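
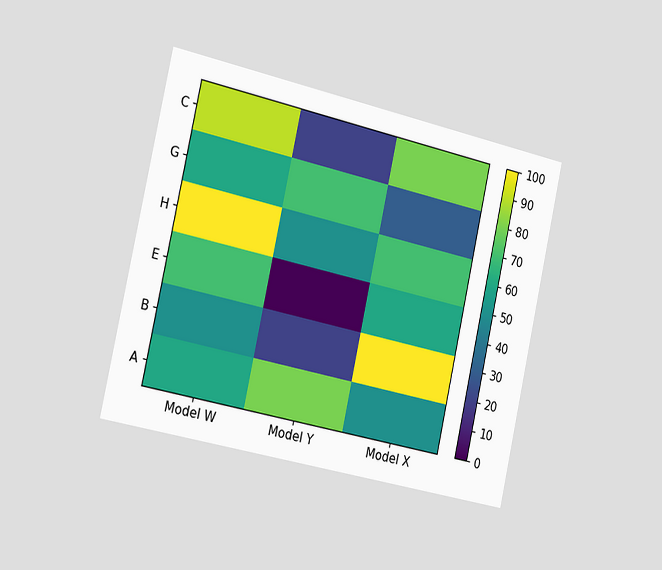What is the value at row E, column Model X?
60

The chart is tilted about 12° clockwise and viewed slightly from the left. Matching cell (E, Model X) against the colorbar gives 60.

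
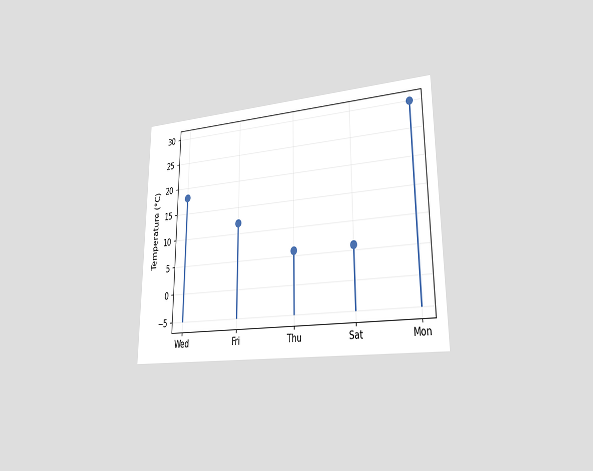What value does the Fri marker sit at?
The chart is viewed slightly from the right. The Fri marker sits at 12°C.

12°C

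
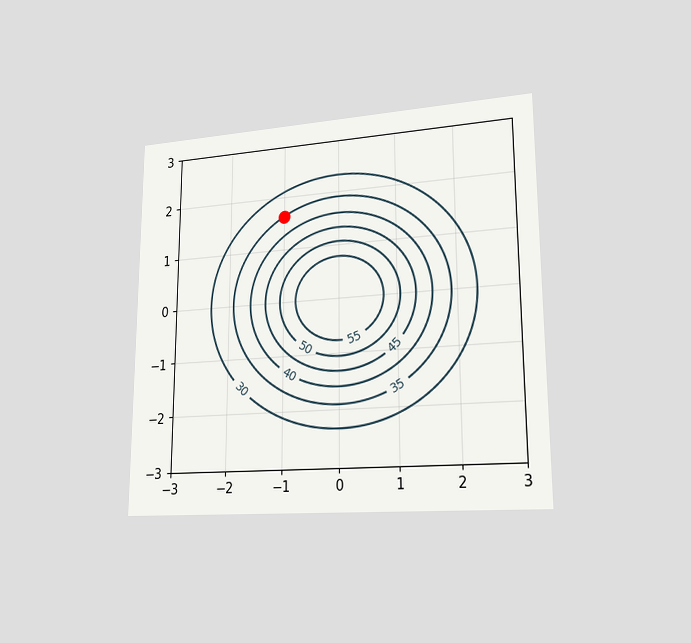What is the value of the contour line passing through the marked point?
35

The chart is viewed slightly from the right. The marked point sits on the contour labelled 35.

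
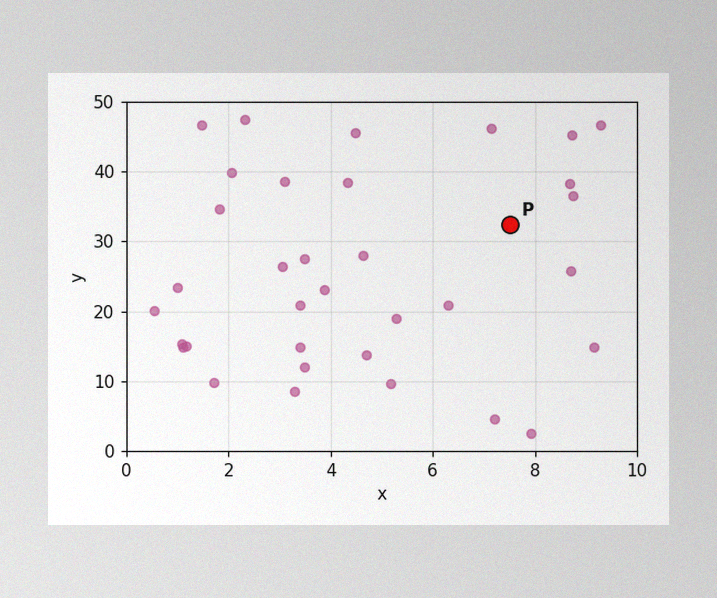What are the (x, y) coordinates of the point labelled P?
(7.5, 32.5)

The image has some photo noise and uneven lighting. Following the gridlines from P to each axis, P sits at (7.5, 32.5).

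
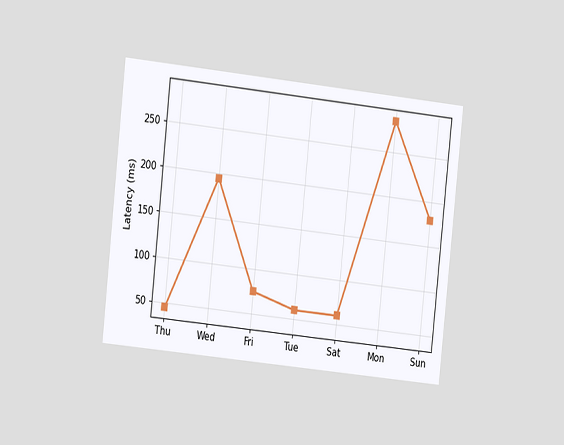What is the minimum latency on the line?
The chart is tilted about 6° clockwise and viewed slightly from the left. The lowest point is at Thu, and reading across to the y-axis gives 45ms.

45ms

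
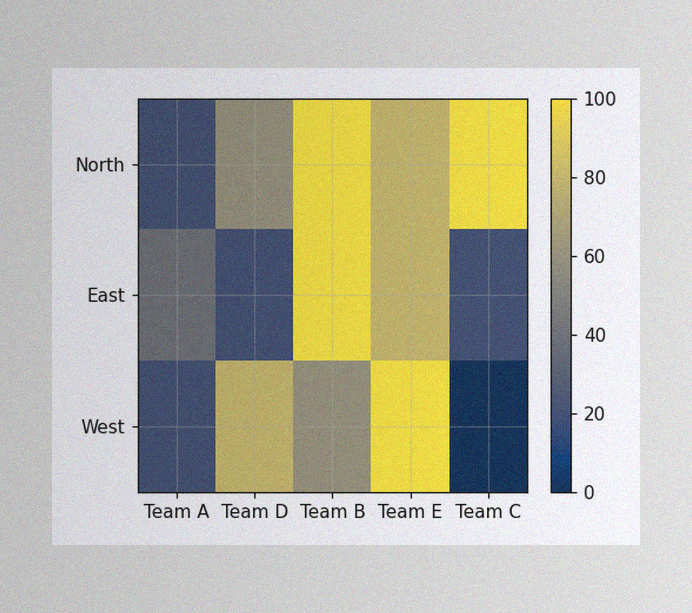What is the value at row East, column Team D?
The image has some photo noise and uneven lighting. Matching cell (East, Team D) against the colorbar gives 20.

20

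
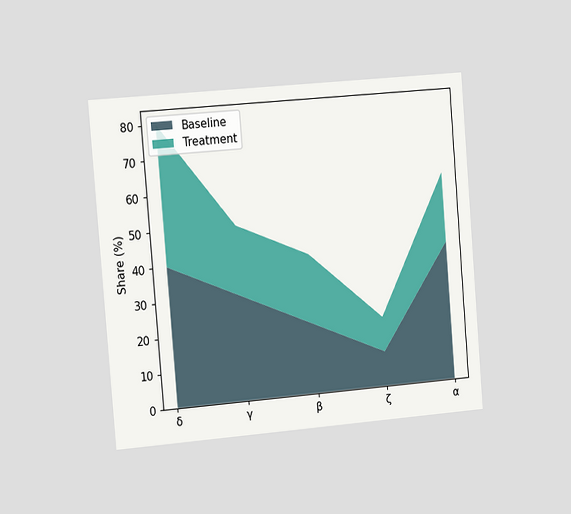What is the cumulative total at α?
60%

The chart is tilted about 5° counter-clockwise and viewed slightly from the left. The stacked total at α reaches 60%.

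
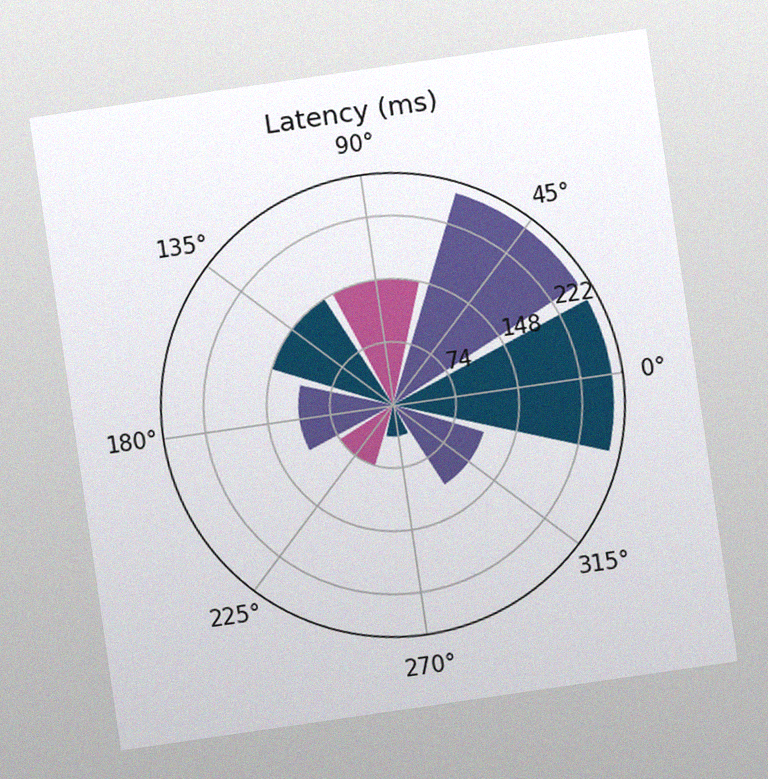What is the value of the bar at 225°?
74ms

The chart is tilted about 8° counter-clockwise, with some photo noise. The bar at 225° reaches 74ms on the radial axis.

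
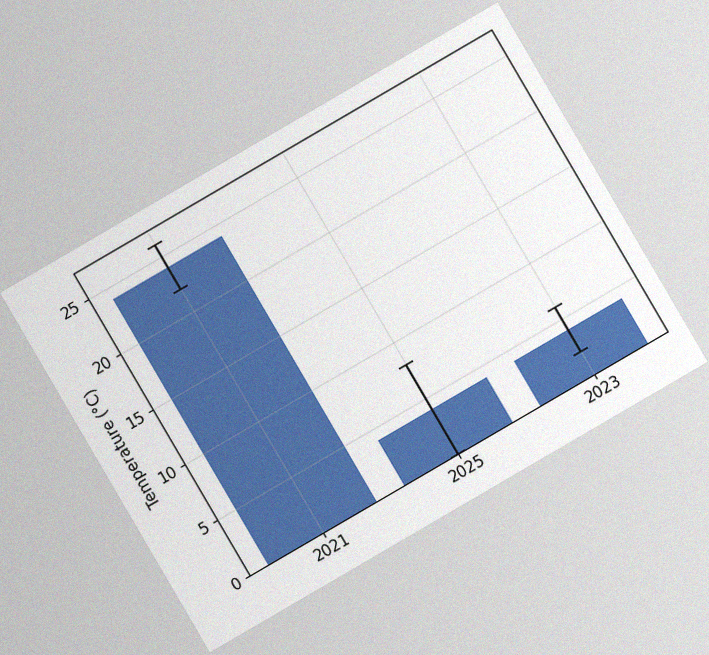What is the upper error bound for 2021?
The chart is tilted about 30° counter-clockwise, with some photo noise. The 2021 bar's upper whisker reaches 26°C.

26°C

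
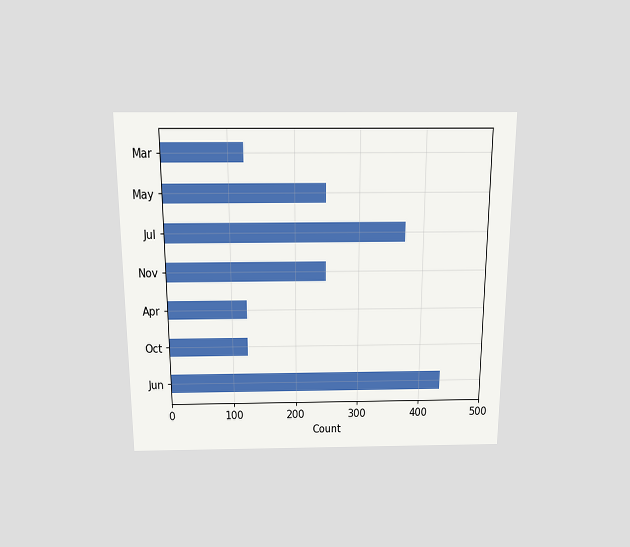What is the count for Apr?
The chart is viewed slightly from above. Reading along the chart's x-axis, the Apr bar reaches 124.

124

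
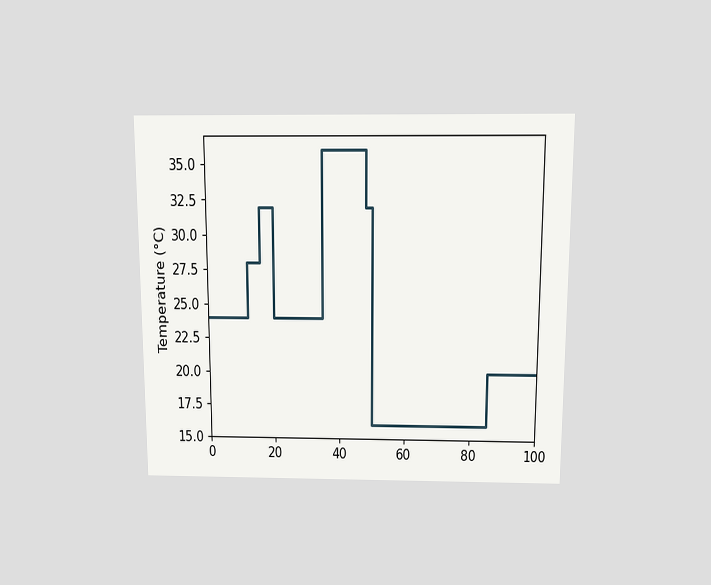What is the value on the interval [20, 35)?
The chart is viewed slightly from above. On [20, 35) the step sits at 24°C.

24°C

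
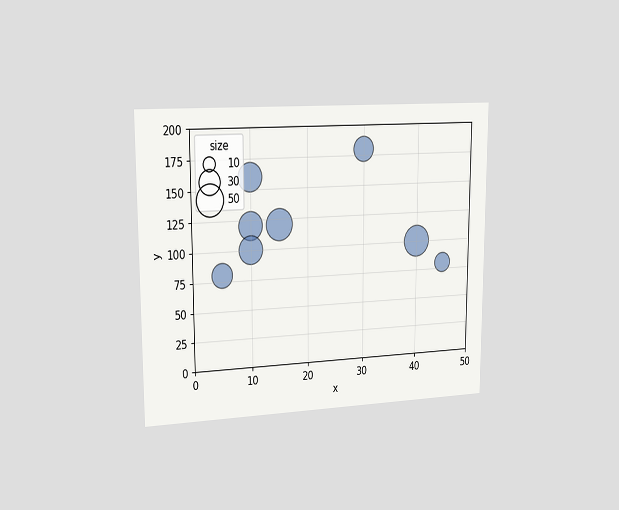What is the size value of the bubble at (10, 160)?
The chart is viewed slightly from the left. Matching the bubble at (10, 160) against the size legend gives 40.

40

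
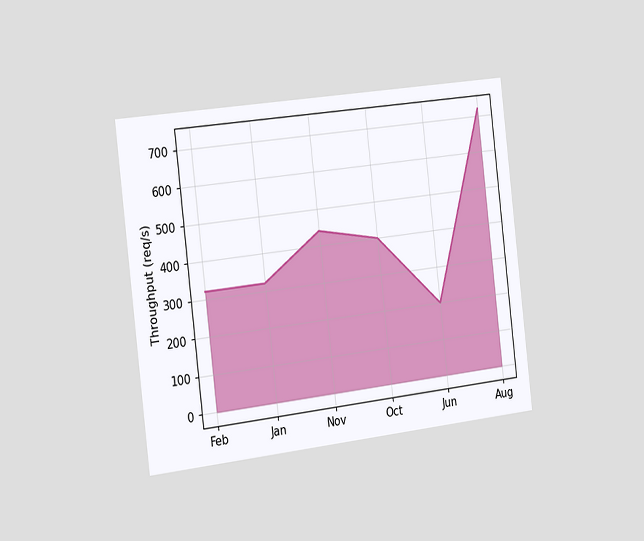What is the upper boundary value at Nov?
440req/s

The chart is tilted about 7° counter-clockwise and viewed slightly from the left. At Nov the upper boundary is at 440req/s.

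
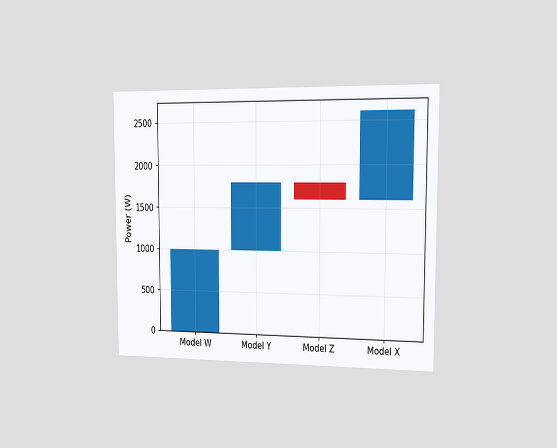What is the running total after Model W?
1000W

The chart is viewed slightly from the right. After Model W the running total reaches 1000W.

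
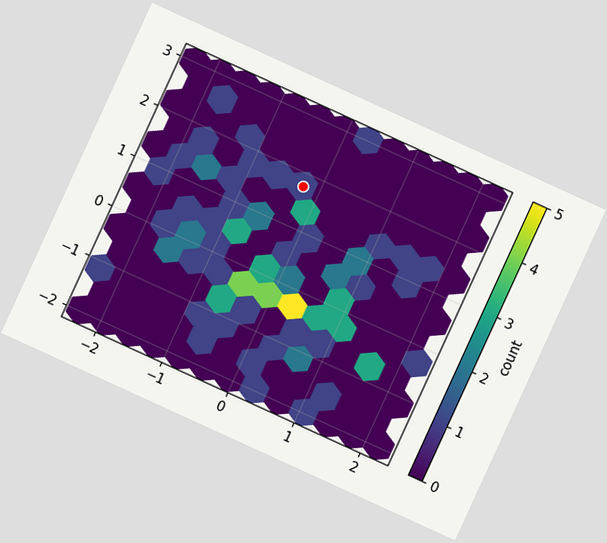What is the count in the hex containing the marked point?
The chart is tilted about 25° clockwise. The marked hex reads 1 on the colorbar.

1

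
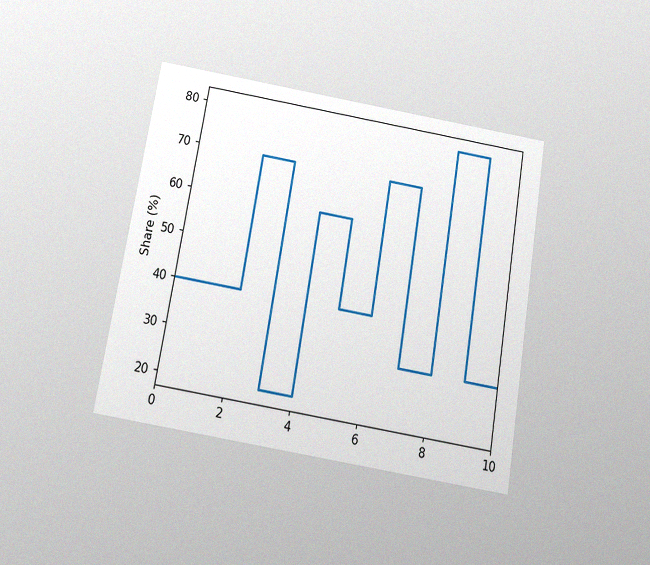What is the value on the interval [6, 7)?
The chart is tilted about 10° clockwise and viewed slightly from below, with some photo noise. On [6, 7) the step sits at 70%.

70%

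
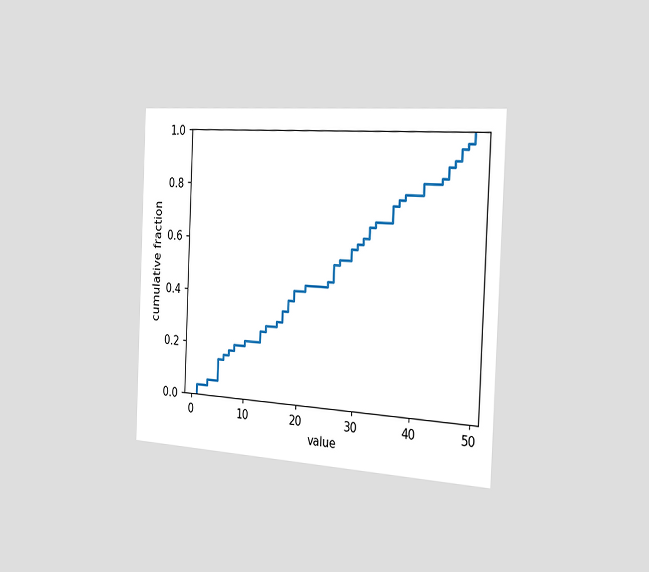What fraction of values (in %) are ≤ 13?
26%

The chart is tilted about 3° clockwise and viewed slightly from the right. At x=13 the ECDF step is at 26%.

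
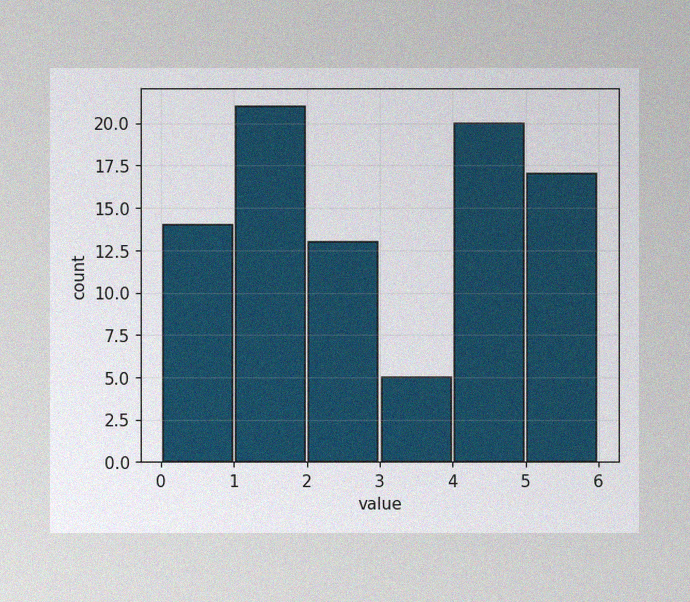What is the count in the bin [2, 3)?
The image has some photo noise and uneven lighting. The [2, 3) bin has height 13.

13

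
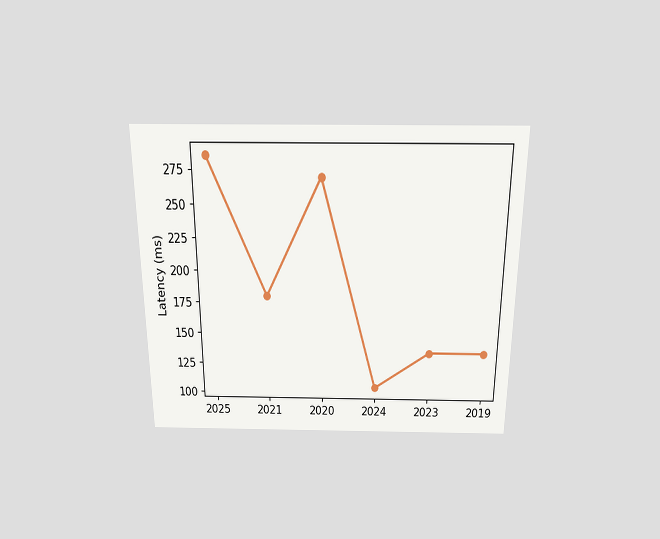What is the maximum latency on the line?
285ms

The chart is viewed slightly from above. The highest point is at 2025, and reading across to the y-axis gives 285ms.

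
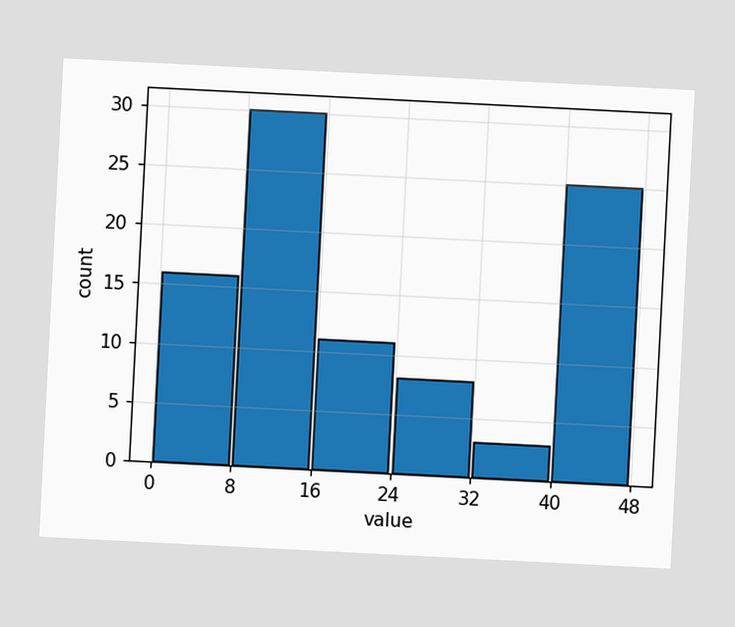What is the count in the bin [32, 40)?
3

The chart is tilted about 3° clockwise. The [32, 40) bin has height 3.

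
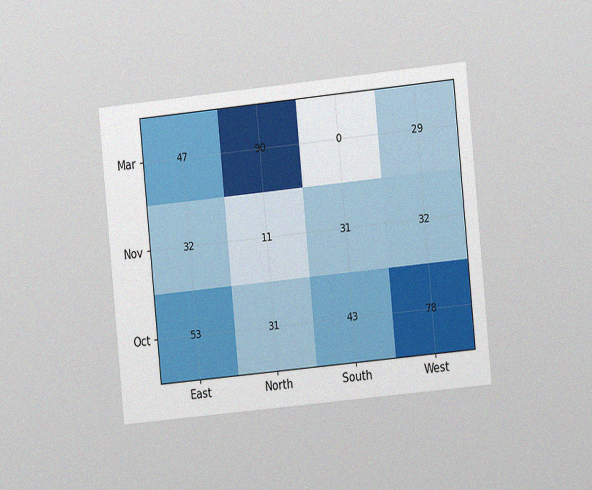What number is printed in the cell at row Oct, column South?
The chart is tilted about 6° counter-clockwise and viewed slightly from the right, with some photo noise. The (Oct, South) cell reads 43.

43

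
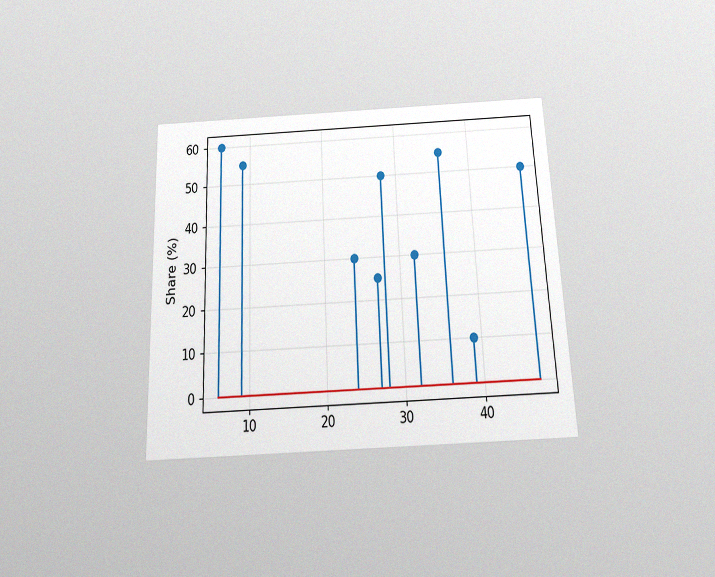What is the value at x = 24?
30%

The chart is tilted about 2° counter-clockwise and viewed slightly from below, with some photo noise. The stem at x=24 reaches 30%.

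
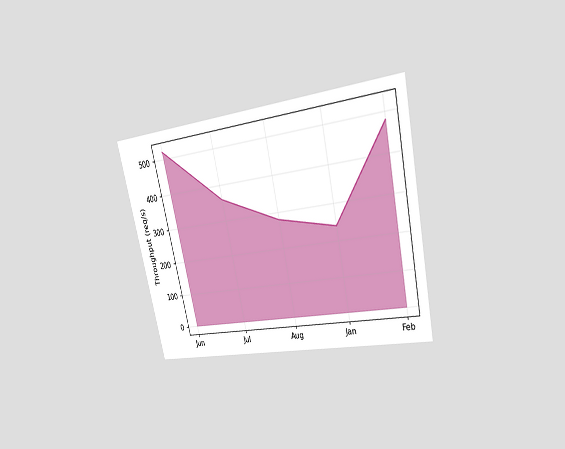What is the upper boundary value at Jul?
360req/s

The chart is tilted about 12° counter-clockwise and viewed at a slight angle. At Jul the upper boundary is at 360req/s.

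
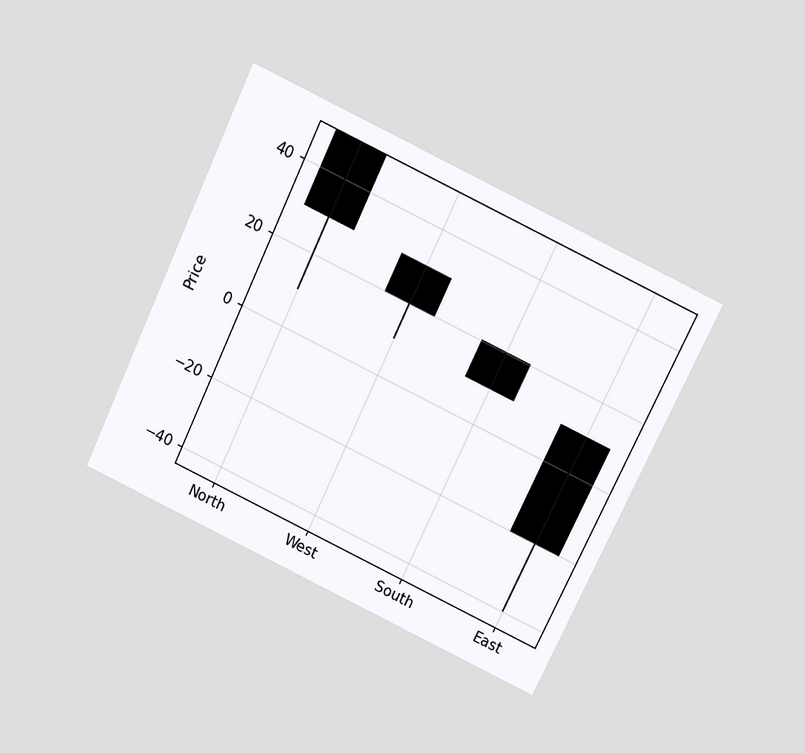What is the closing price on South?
The chart is tilted about 25° clockwise and viewed slightly from above. The South candle closes at 10.

10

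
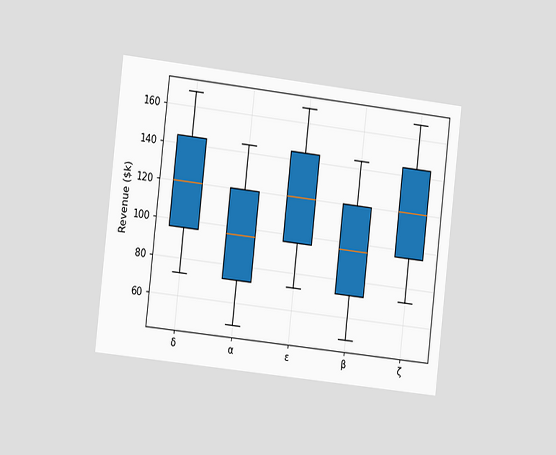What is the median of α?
The chart is tilted about 6° clockwise and viewed slightly from the left. The median line in the α box sits at $96k.

$96k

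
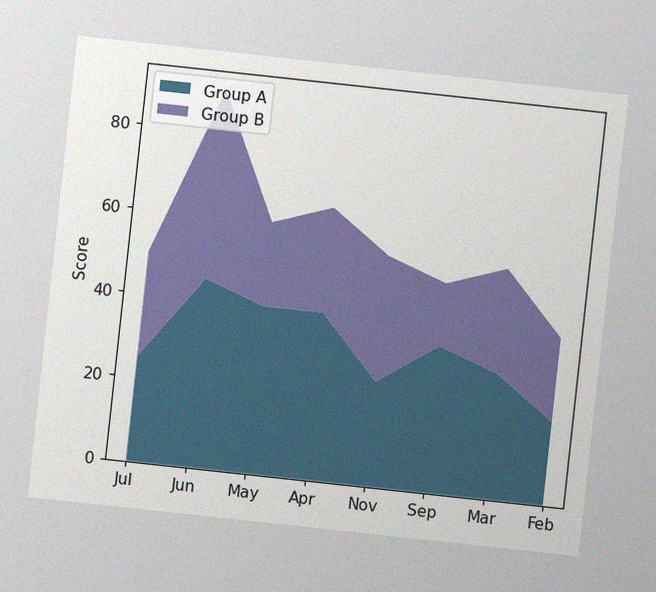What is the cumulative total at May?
The chart is tilted about 6° clockwise, with some photo noise. The stacked total at May reaches 60.

60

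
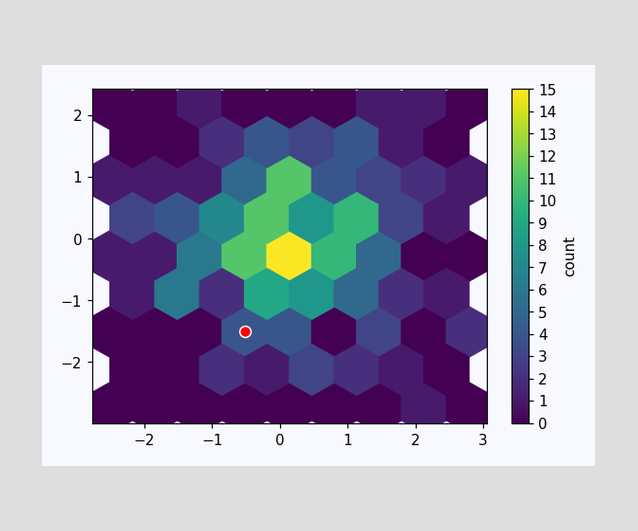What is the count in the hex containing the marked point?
The marked hex reads 4 on the colorbar.

4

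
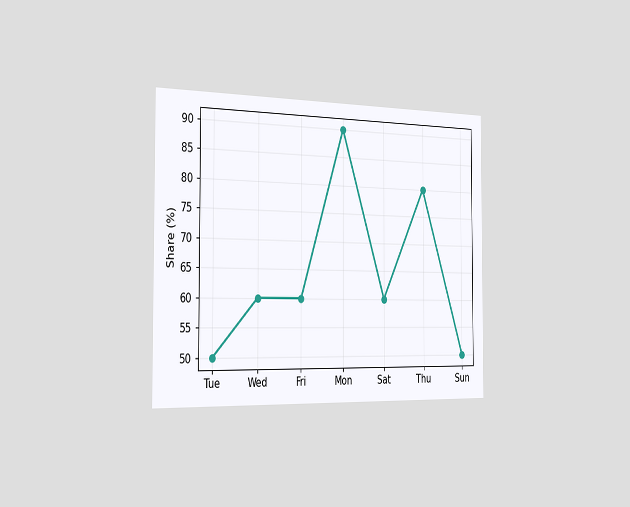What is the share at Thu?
The chart is viewed slightly from the left. At Thu, the line is at 80%.

80%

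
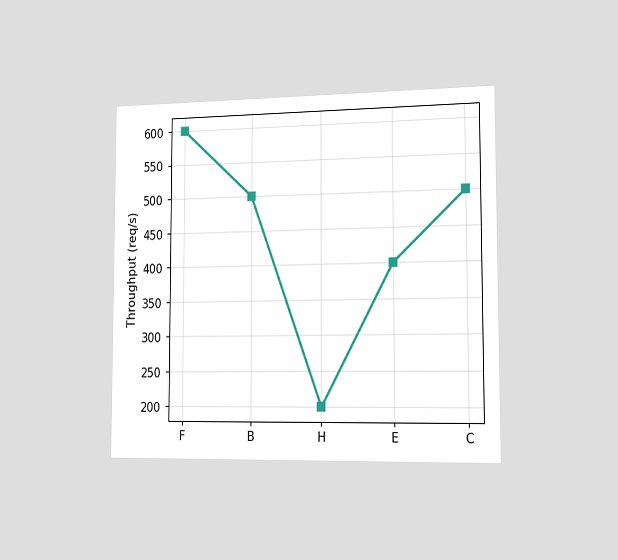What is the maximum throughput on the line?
600req/s

The chart is viewed slightly from the right. The highest point is at F, and reading across to the y-axis gives 600req/s.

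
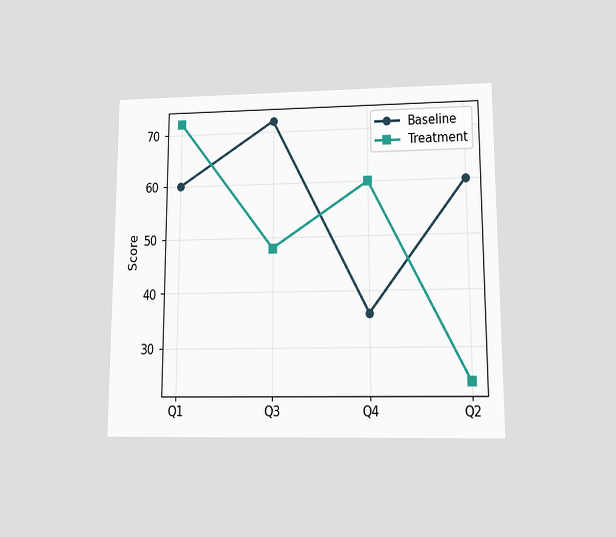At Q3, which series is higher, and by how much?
The chart is viewed at a slight angle. At Q3, Baseline sits above the other line by 24.

Baseline, by 24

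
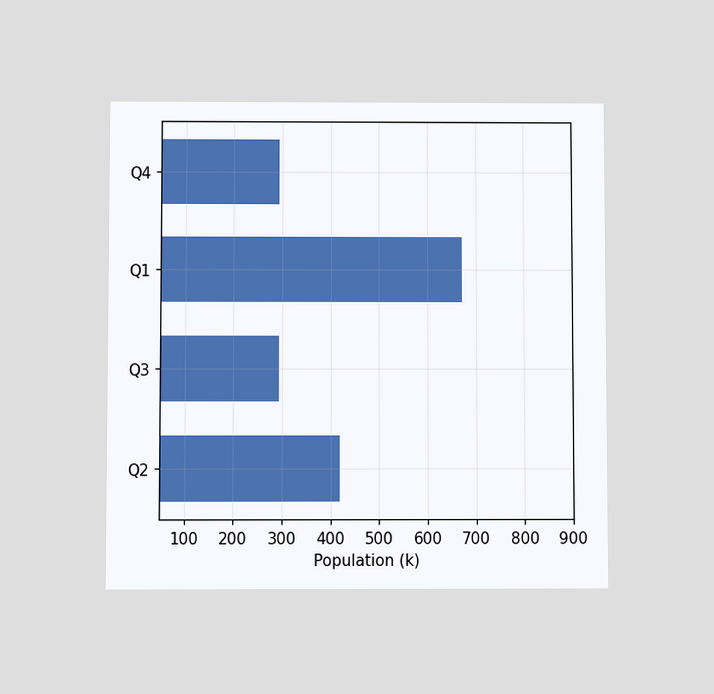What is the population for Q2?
The chart is viewed at a slight angle. Reading along the chart's x-axis, the Q2 bar reaches 420k.

420k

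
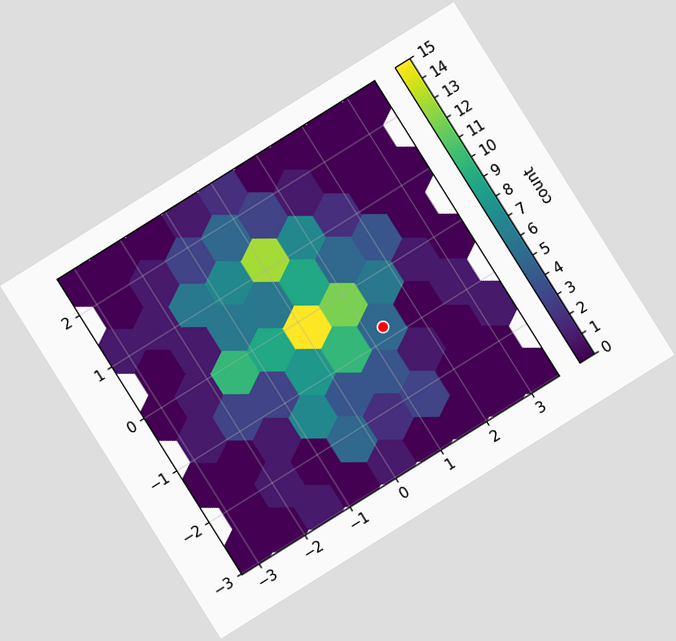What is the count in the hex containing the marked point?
The chart is tilted about 32° counter-clockwise. The marked hex reads 5 on the colorbar.

5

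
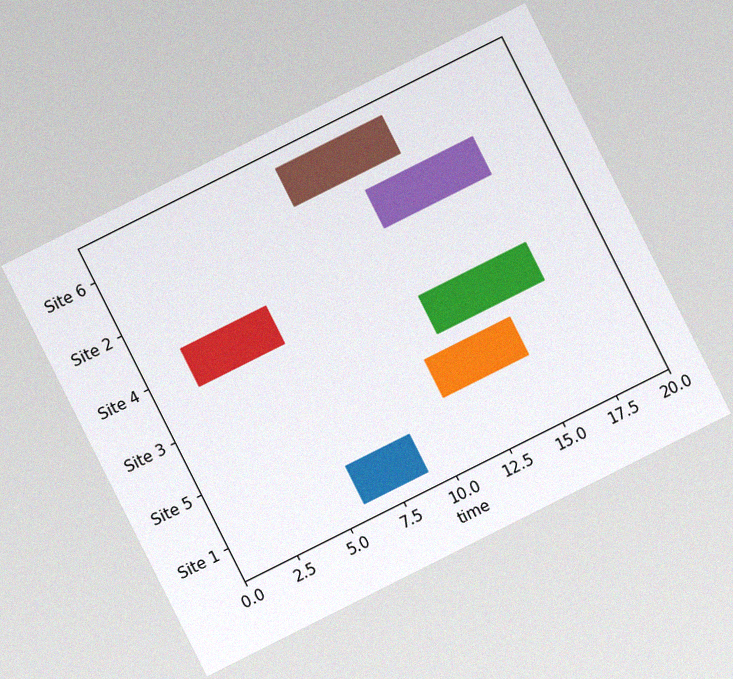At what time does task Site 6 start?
The chart is tilted about 27° counter-clockwise, with some photo noise. The Site 6 bar begins at t=9.

9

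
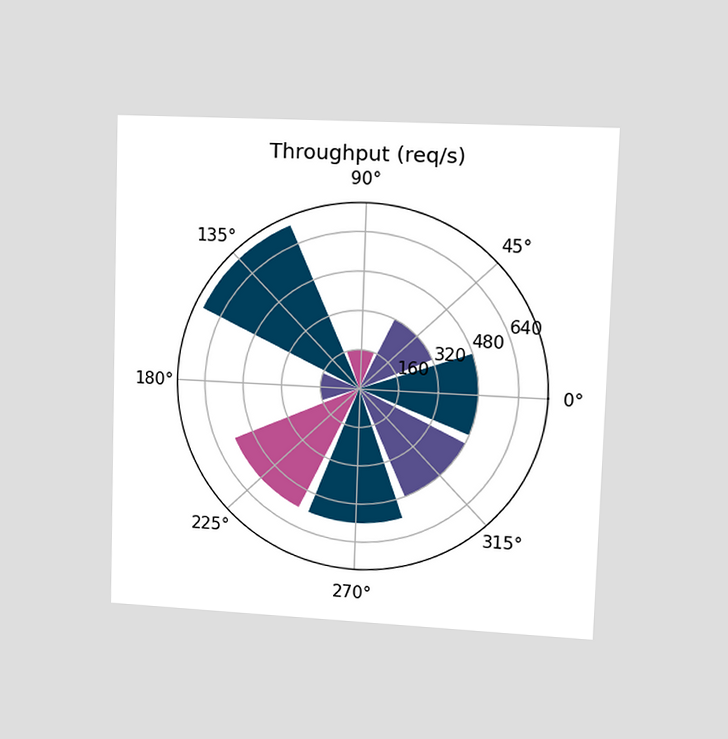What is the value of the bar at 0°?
The chart is viewed slightly from the right. The bar at 0° reaches 480req/s on the radial axis.

480req/s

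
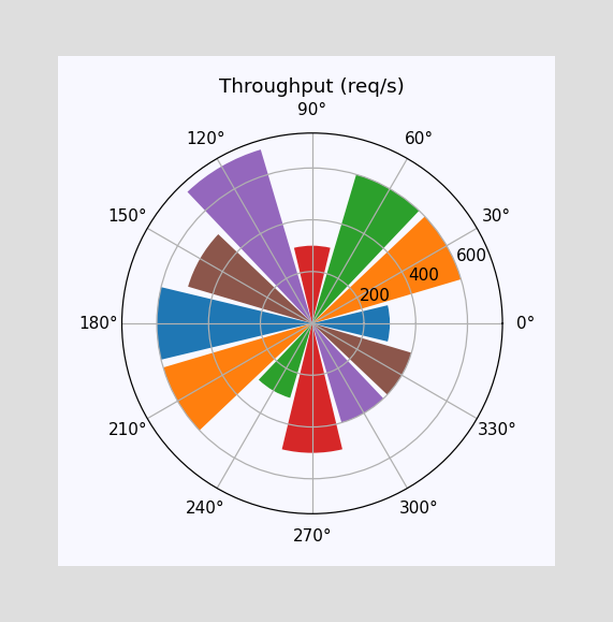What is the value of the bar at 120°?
700req/s

The bar at 120° reaches 700req/s on the radial axis.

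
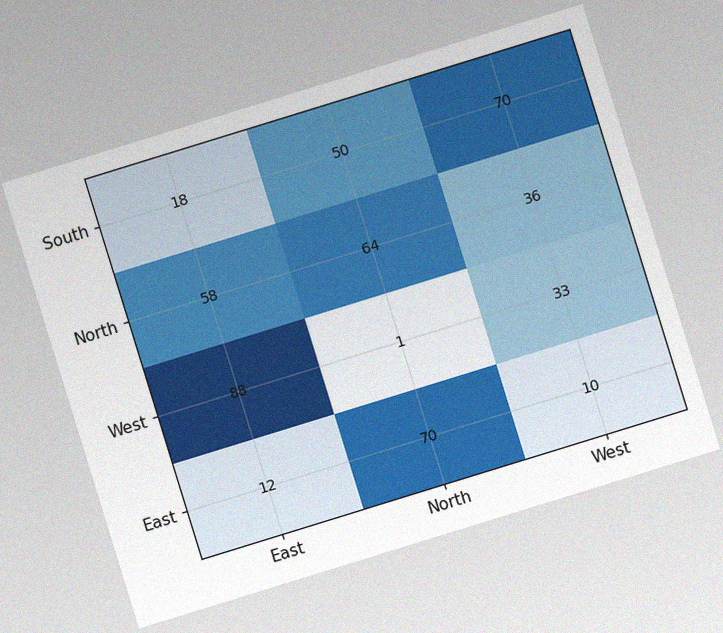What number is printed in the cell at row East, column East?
12

The chart is tilted about 17° counter-clockwise, with some photo noise. The (East, East) cell reads 12.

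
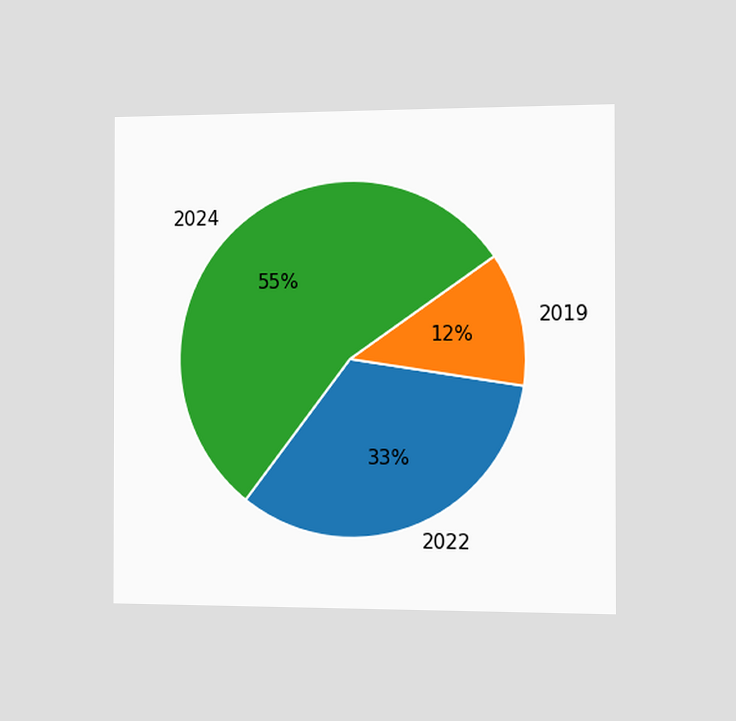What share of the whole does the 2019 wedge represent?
The chart is viewed slightly from the right. The 2019 slice takes up 12% of the pie.

12%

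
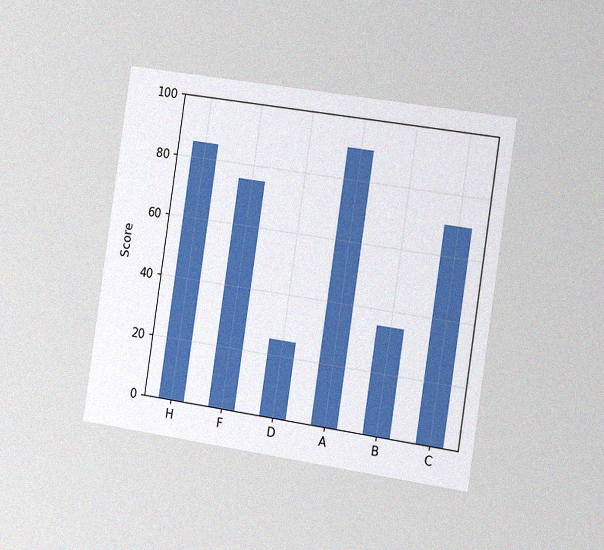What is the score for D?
25

The chart is tilted about 8° clockwise and viewed slightly from the right, with some photo noise. Reading along the chart's y-axis, the D bar reaches 25.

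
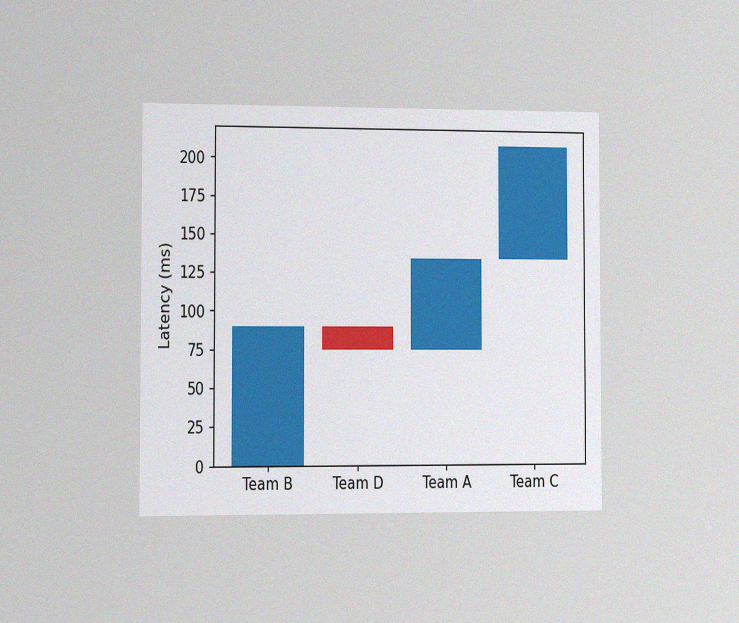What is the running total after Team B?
The chart is viewed slightly from the left, with some photo noise. After Team B the running total reaches 90ms.

90ms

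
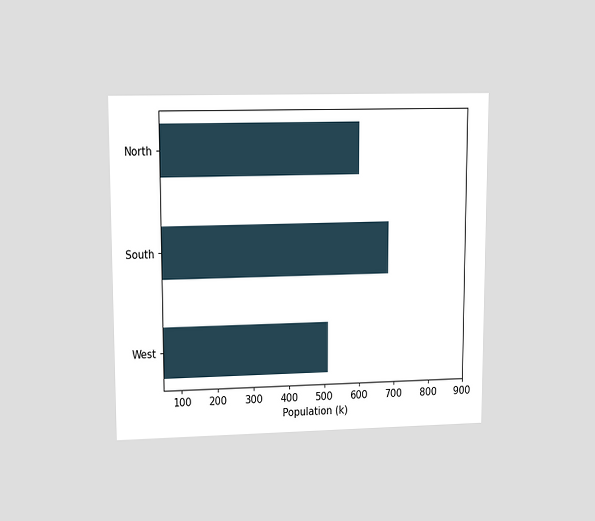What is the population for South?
680k

The chart is viewed at a slight angle. Reading along the chart's x-axis, the South bar reaches 680k.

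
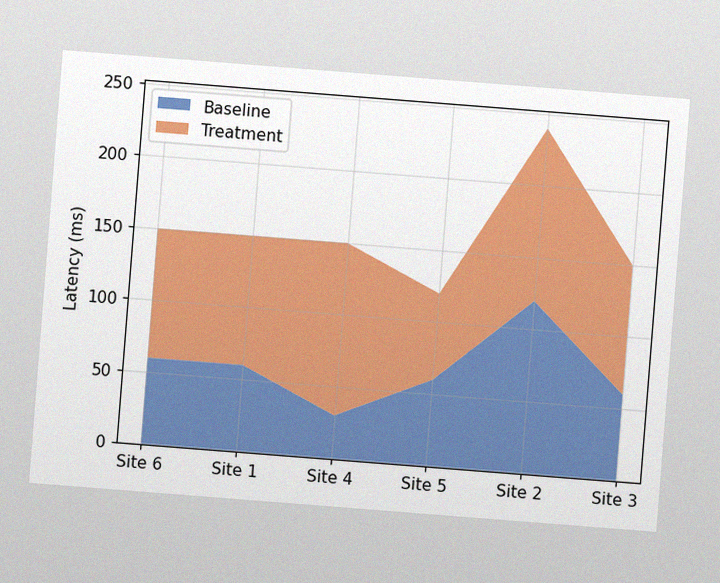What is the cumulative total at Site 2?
240ms

The chart is tilted about 4° clockwise, with some photo noise. The stacked total at Site 2 reaches 240ms.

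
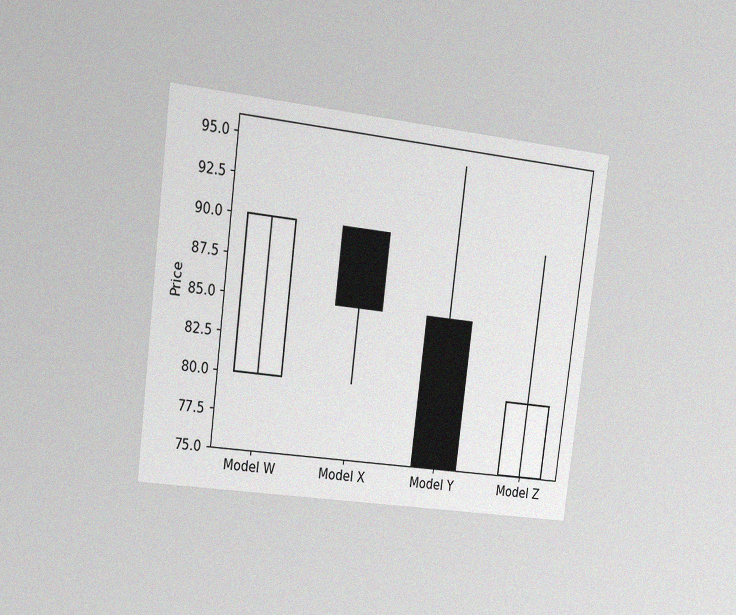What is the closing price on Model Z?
The chart is tilted about 7° clockwise and viewed slightly from the left, with some photo noise. The Model Z candle closes at 80.

80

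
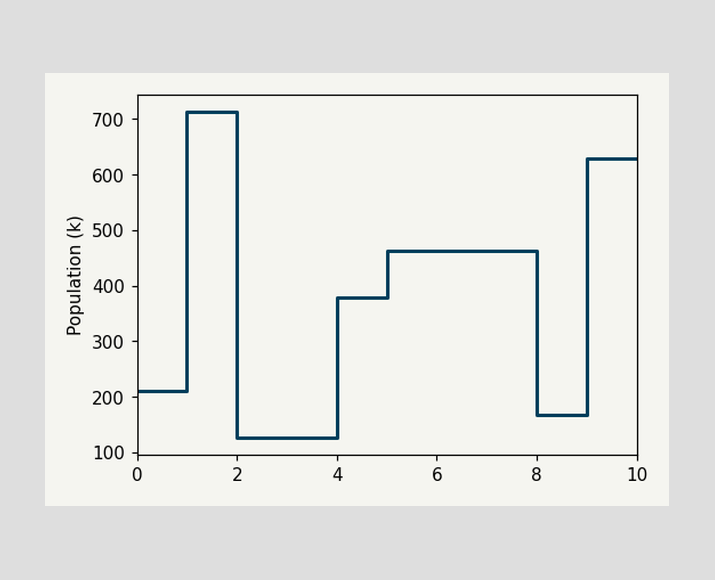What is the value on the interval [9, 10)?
On [9, 10) the step sits at 630k.

630k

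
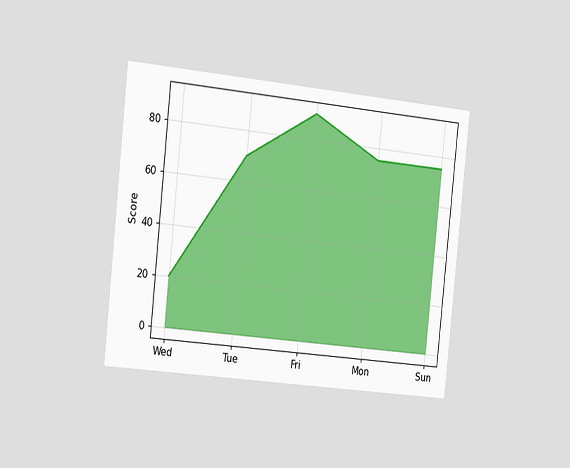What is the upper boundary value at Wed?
The chart is tilted about 6° clockwise and viewed slightly from the left. At Wed the upper boundary is at 20.

20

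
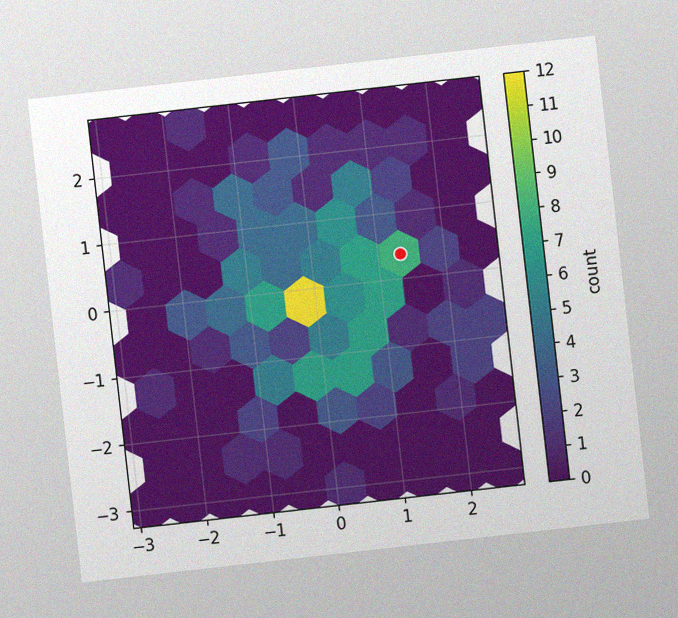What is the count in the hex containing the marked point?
8

The chart is tilted about 6° counter-clockwise, with some photo noise. The marked hex reads 8 on the colorbar.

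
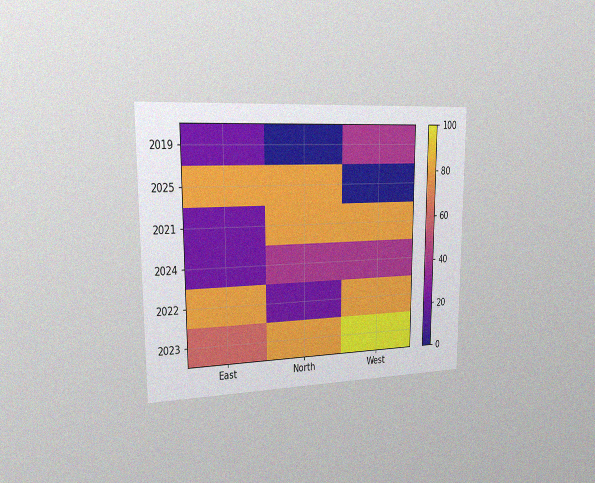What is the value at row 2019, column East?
The chart is viewed slightly from the left, with some photo noise. Matching cell (2019, East) against the colorbar gives 20.

20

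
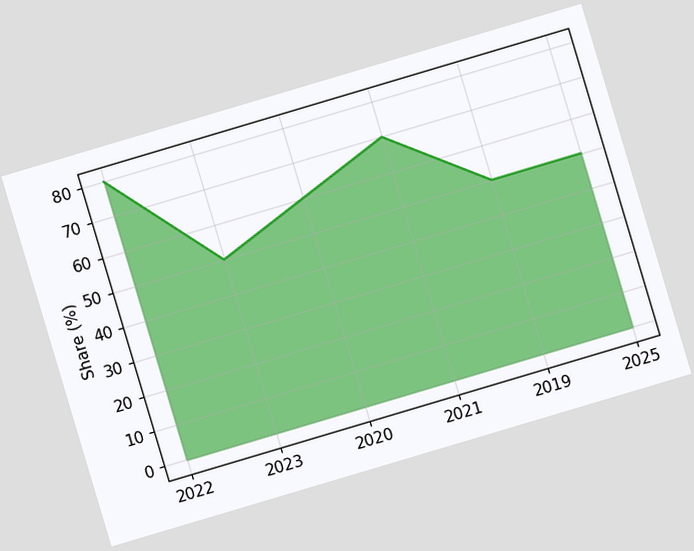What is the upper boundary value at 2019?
The chart is tilted about 17° counter-clockwise. At 2019 the upper boundary is at 50%.

50%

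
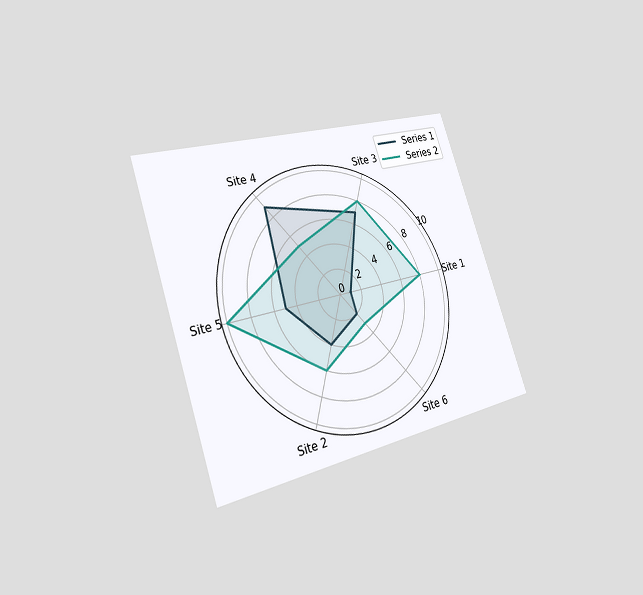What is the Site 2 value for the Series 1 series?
The chart is tilted about 19° counter-clockwise and viewed slightly from the left. On the Site 2 axis, Series 1 reaches 4.

4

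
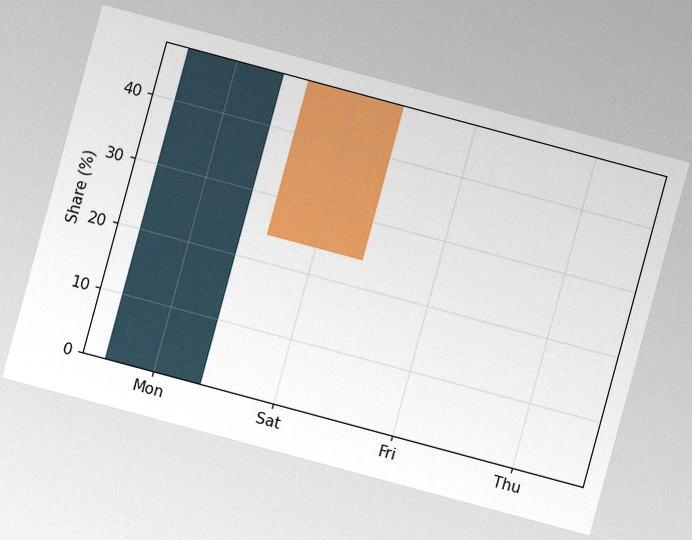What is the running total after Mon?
The chart is tilted about 15° clockwise, with some photo noise. After Mon the running total reaches 48%.

48%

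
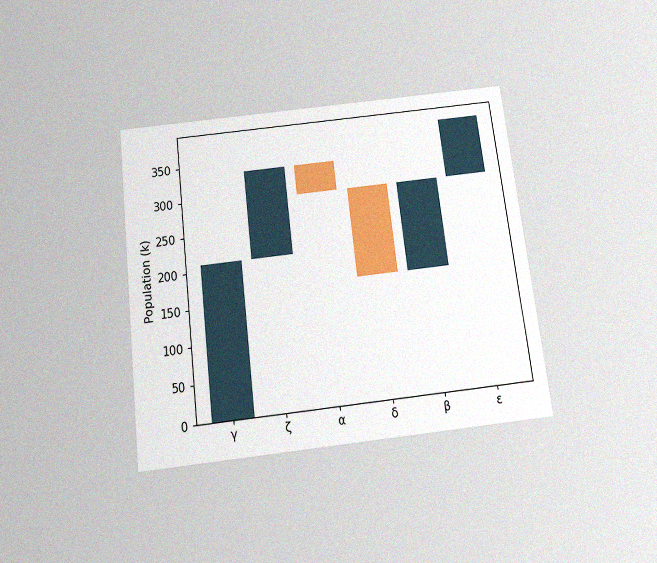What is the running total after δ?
The chart is tilted about 7° counter-clockwise and viewed slightly from below, with some photo noise. After δ the running total reaches 168k.

168k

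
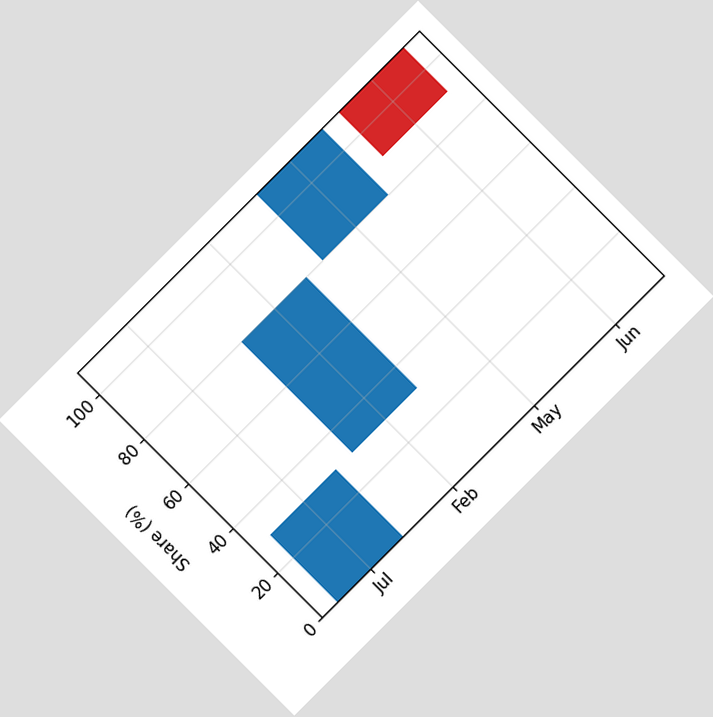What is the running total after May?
The chart is tilted about 45° counter-clockwise. After May the running total reaches 110%.

110%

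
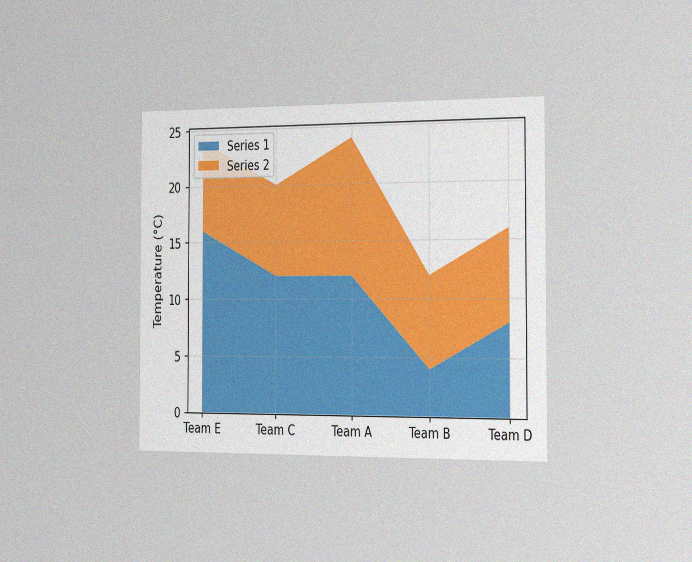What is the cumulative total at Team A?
24°C

The chart is viewed slightly from the right, with some photo noise. The stacked total at Team A reaches 24°C.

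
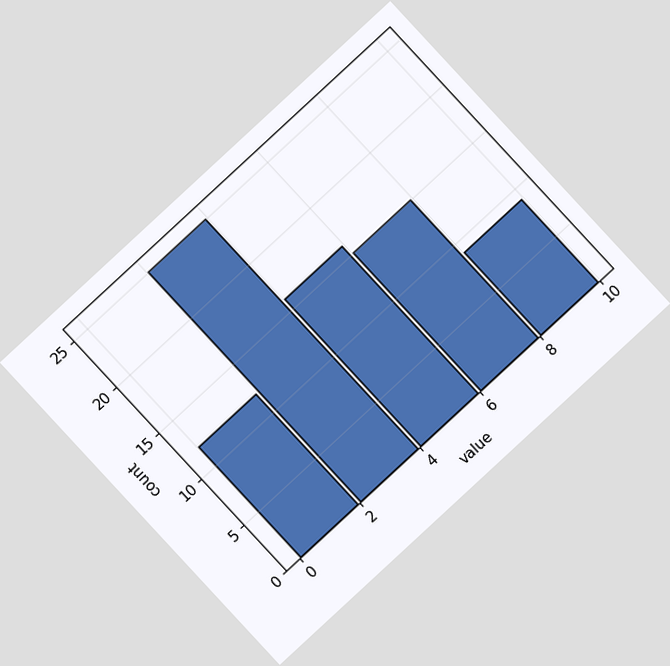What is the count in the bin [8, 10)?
The chart is tilted about 43° counter-clockwise. The [8, 10) bin has height 9.

9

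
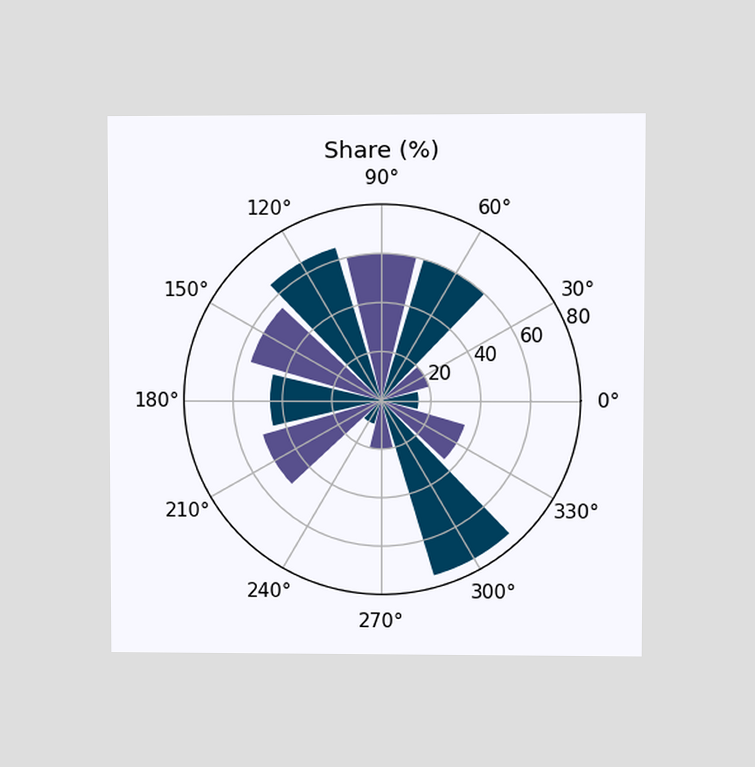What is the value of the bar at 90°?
The chart is viewed at a slight angle. The bar at 90° reaches 60% on the radial axis.

60%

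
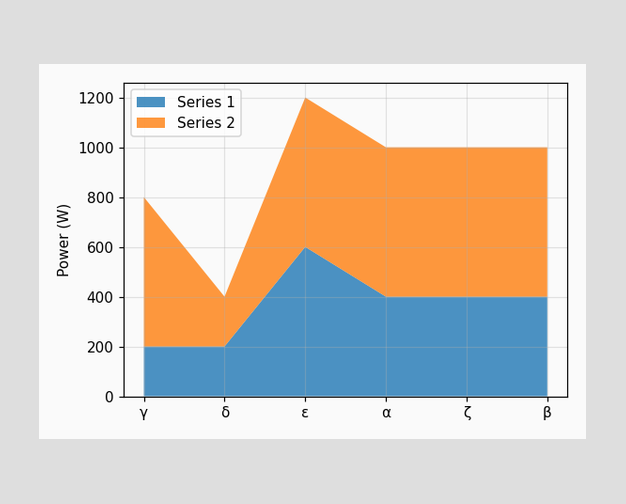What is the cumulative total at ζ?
The stacked total at ζ reaches 1000W.

1000W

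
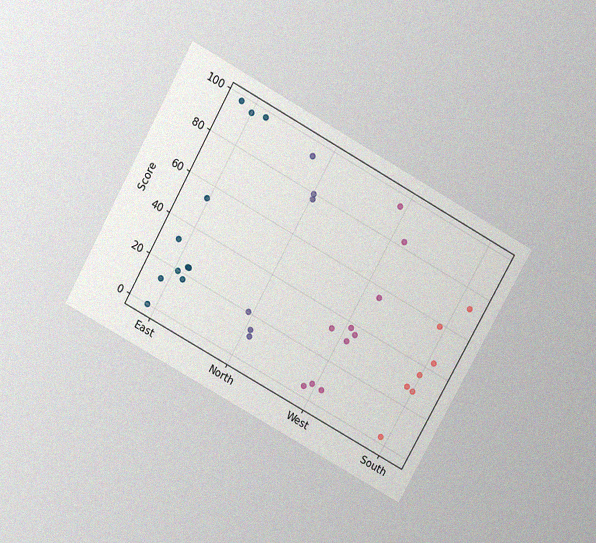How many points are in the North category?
The chart is tilted about 29° clockwise and viewed slightly from above, with some photo noise. Counting the markers in the North column gives 6.

6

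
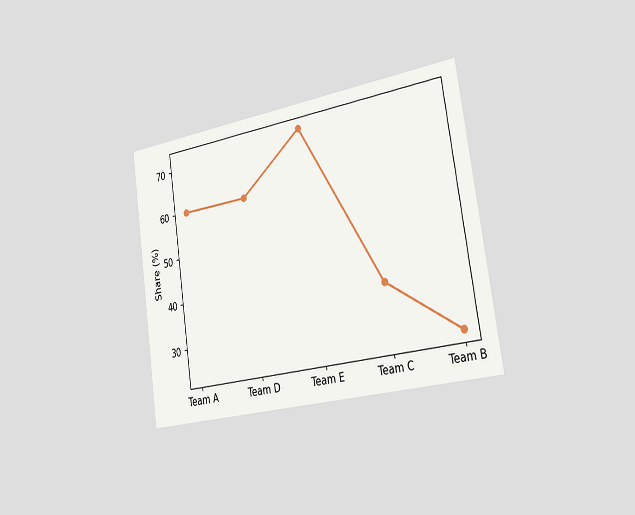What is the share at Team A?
60%

The chart is tilted about 9° counter-clockwise and viewed slightly from the right. At Team A, the line is at 60%.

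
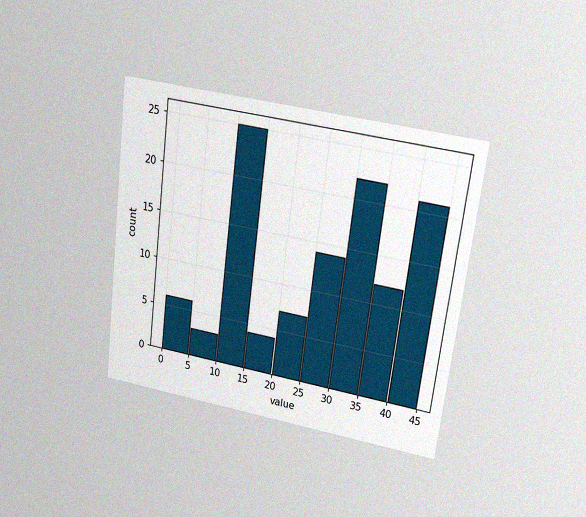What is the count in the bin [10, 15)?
25

The chart is tilted about 7° clockwise and viewed at a slight angle, with some photo noise. The [10, 15) bin has height 25.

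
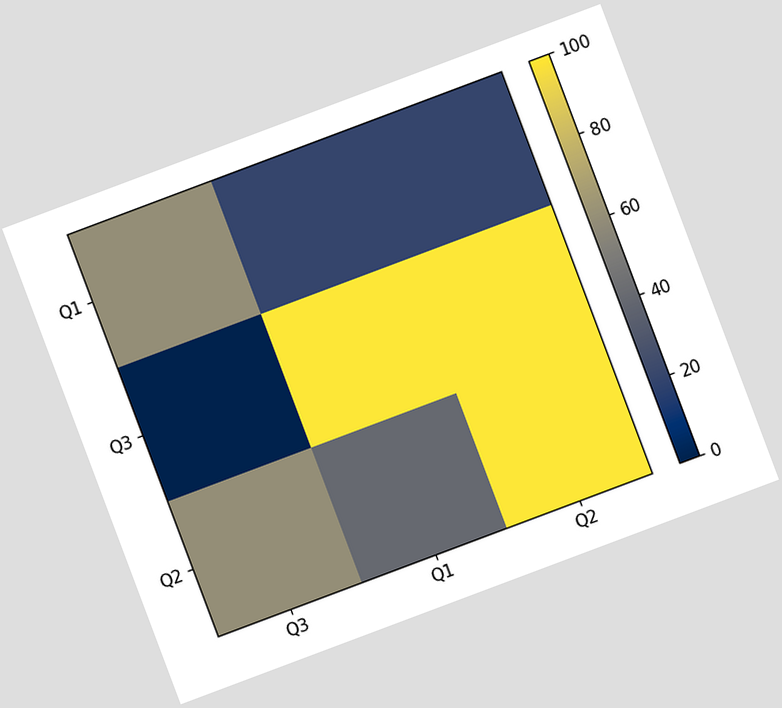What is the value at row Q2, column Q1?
40

The chart is tilted about 21° counter-clockwise. Matching cell (Q2, Q1) against the colorbar gives 40.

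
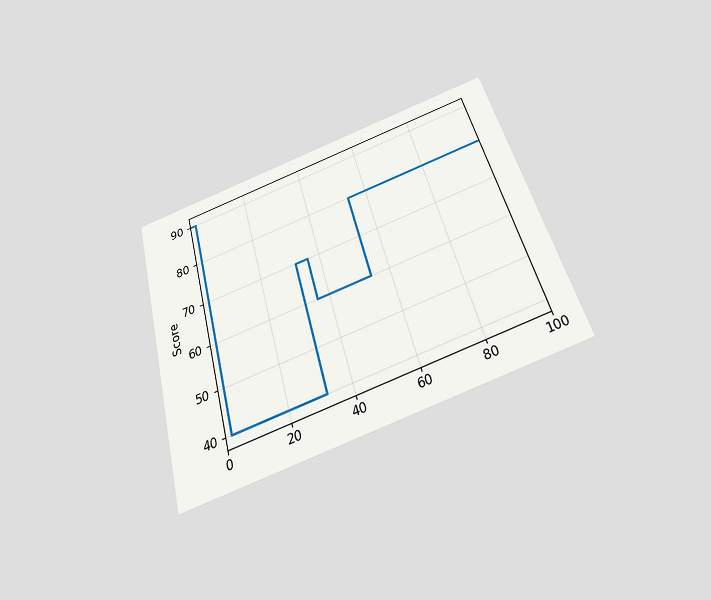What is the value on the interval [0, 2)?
90

The chart is tilted about 15° counter-clockwise and viewed slightly from below. On [0, 2) the step sits at 90.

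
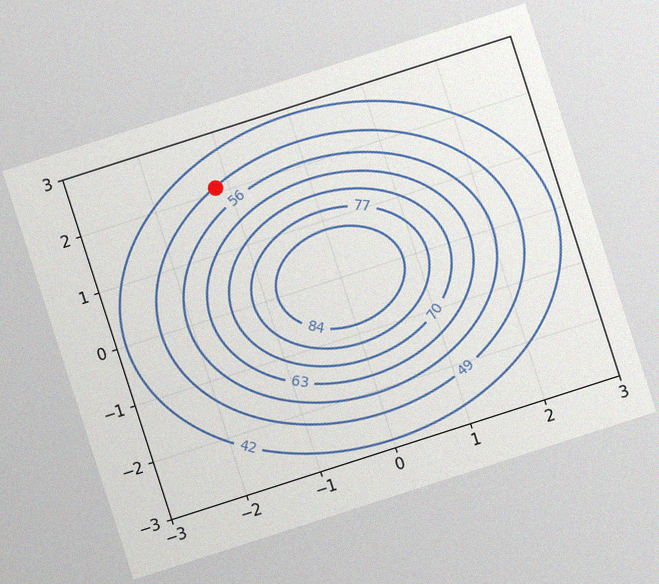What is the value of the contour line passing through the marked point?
The chart is tilted about 18° counter-clockwise, with some photo noise. The marked point sits on the contour labelled 49.

49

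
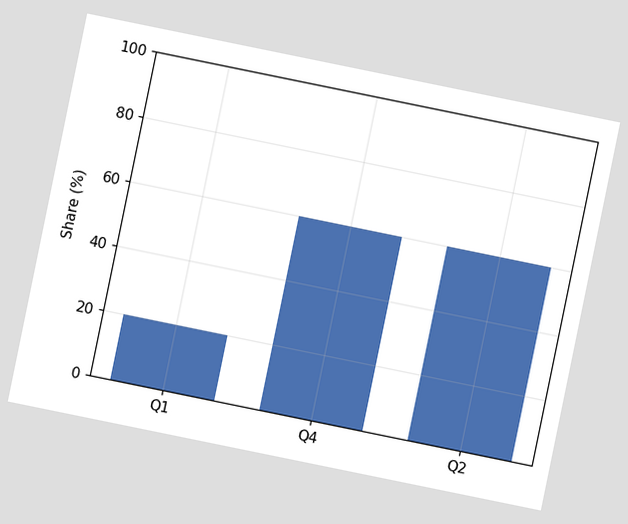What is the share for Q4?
The chart is tilted about 12° clockwise. Reading along the chart's y-axis, the Q4 bar reaches 60%.

60%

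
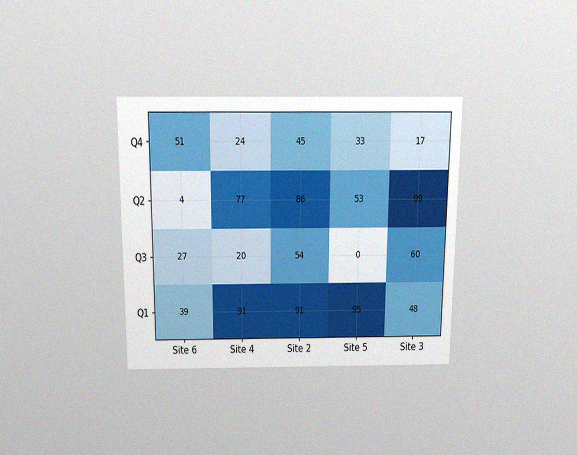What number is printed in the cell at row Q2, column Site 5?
The chart is viewed slightly from above, with some photo noise. The (Q2, Site 5) cell reads 53.

53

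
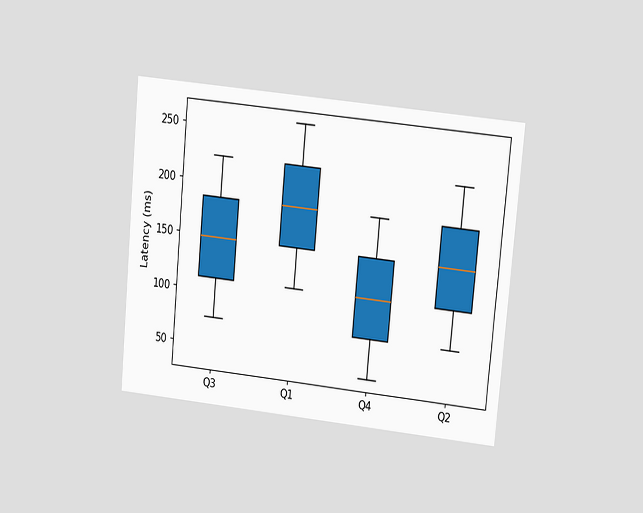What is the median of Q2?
The chart is tilted about 5° clockwise and viewed at a slight angle. The median line in the Q2 box sits at 148ms.

148ms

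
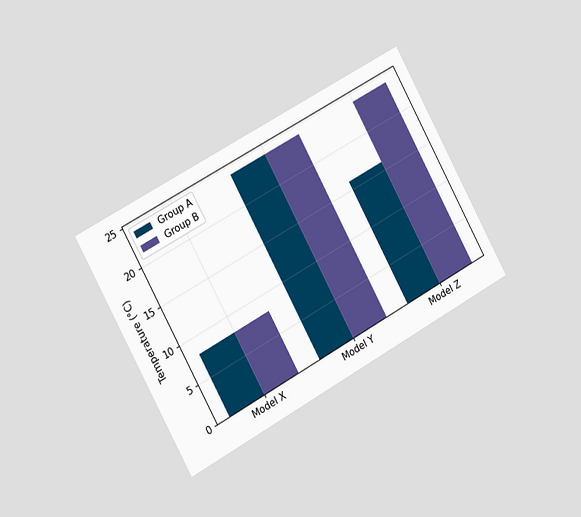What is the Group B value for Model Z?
The chart is tilted about 29° counter-clockwise and viewed slightly from the left. The Group B bar at Model Z reaches 24°C on the y-axis.

24°C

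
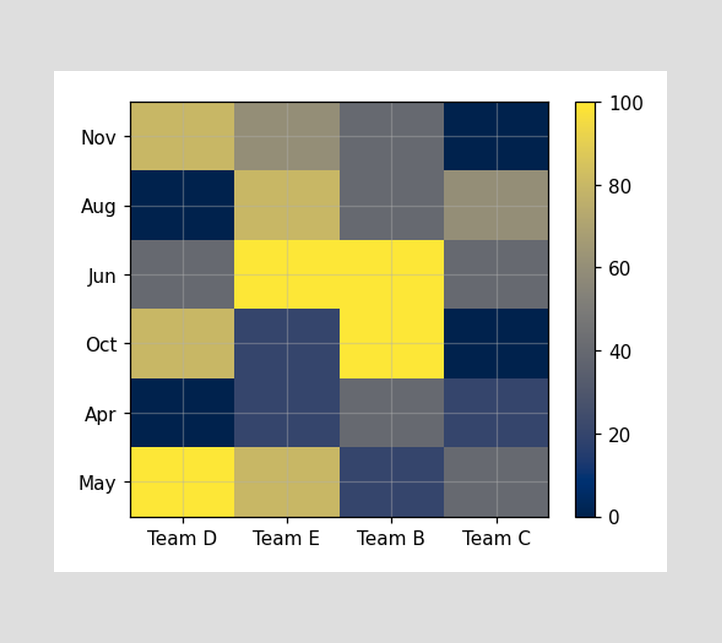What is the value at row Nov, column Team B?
Matching cell (Nov, Team B) against the colorbar gives 40.

40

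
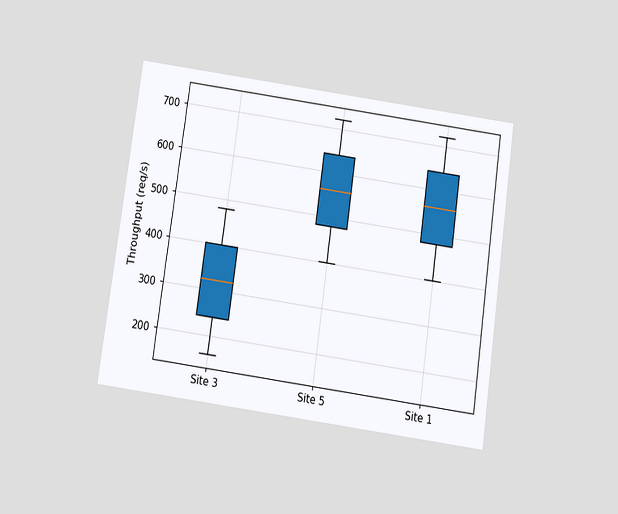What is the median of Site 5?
The chart is tilted about 8° clockwise and viewed slightly from below. The median line in the Site 5 box sits at 560req/s.

560req/s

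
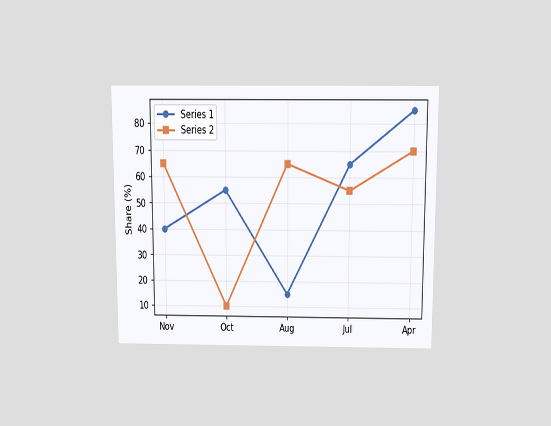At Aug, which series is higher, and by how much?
The chart is viewed slightly from above. At Aug, Series 2 sits above the other line by 50%.

Series 2, by 50%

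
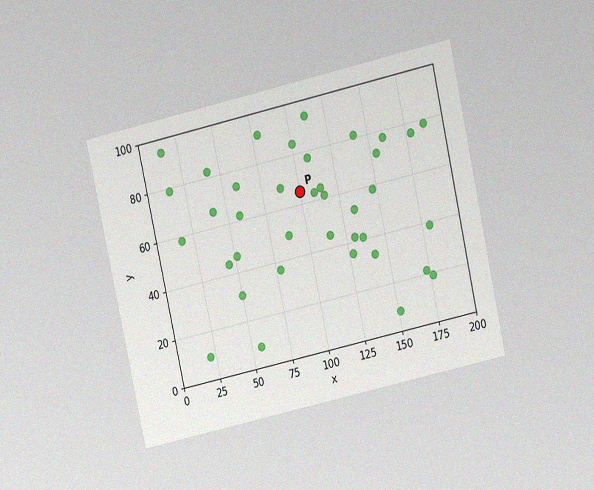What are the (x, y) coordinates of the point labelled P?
The chart is tilted about 13° counter-clockwise and viewed at a slight angle, with some photo noise. Following the gridlines from P to each axis, P sits at (100, 65).

(100, 65)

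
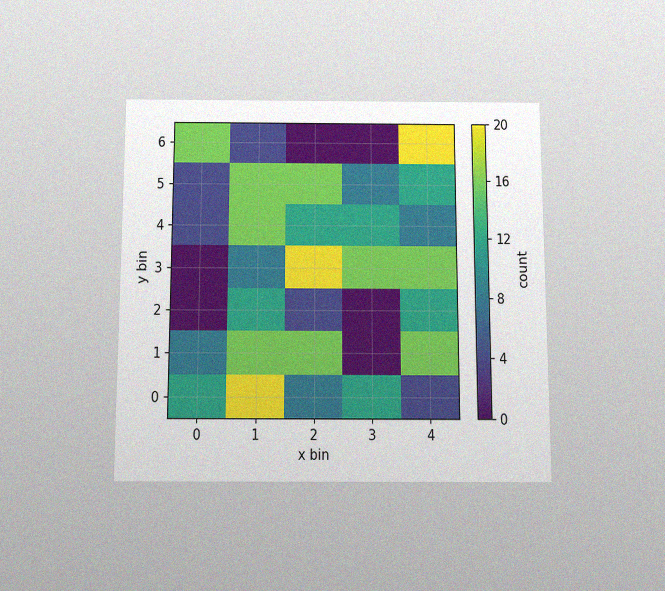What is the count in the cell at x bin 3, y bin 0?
The chart is viewed slightly from below, with some photo noise. Matching the cell (3, 0) against the colorbar gives 12.

12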